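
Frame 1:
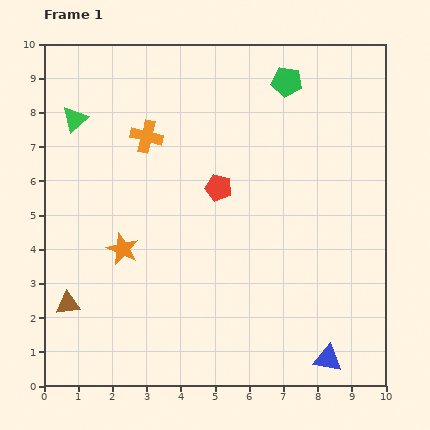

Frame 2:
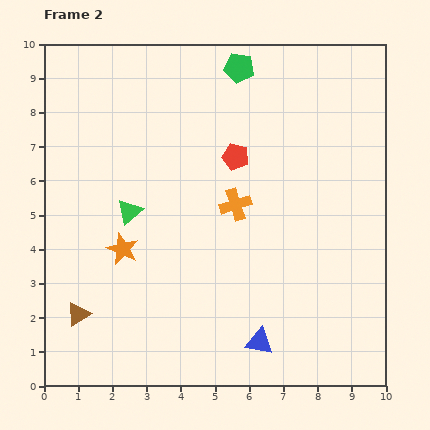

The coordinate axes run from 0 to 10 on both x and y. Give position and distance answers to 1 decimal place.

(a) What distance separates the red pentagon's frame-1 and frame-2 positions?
1.0

The red pentagon moved from (5.1, 5.8) to (5.6, 6.7), a distance of √(0.5² + 0.9²) ≈ 1.0.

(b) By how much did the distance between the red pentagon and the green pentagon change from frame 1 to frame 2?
-1.1

Distance in frame 1: 3.7. Distance in frame 2: 2.6.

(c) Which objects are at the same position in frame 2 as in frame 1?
the orange star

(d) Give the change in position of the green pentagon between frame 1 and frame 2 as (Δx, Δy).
(-1.4, 0.4)

The green pentagon was at (7.1, 8.9) in frame 1 and (5.7, 9.3) in frame 2.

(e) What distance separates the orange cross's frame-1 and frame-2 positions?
3.3

The orange cross moved from (3.0, 7.3) to (5.6, 5.3), a distance of √(2.6² + 2.0²) ≈ 3.3.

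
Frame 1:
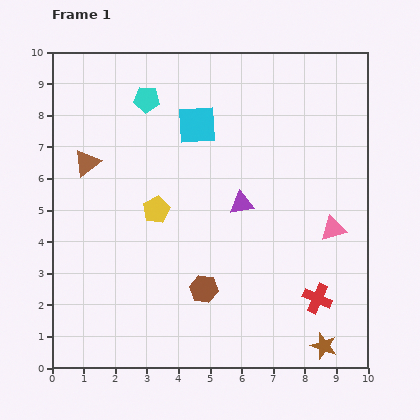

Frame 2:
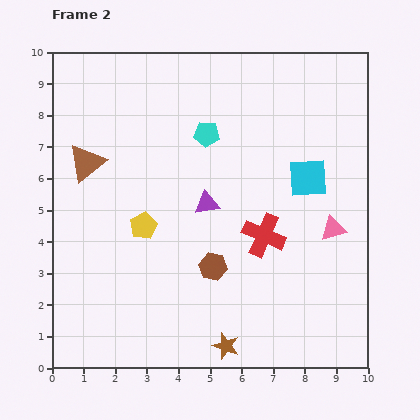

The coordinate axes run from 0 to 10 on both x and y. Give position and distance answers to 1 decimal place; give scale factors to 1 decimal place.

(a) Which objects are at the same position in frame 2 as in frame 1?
the brown triangle, the pink triangle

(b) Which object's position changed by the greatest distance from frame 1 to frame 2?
the cyan square

(moved 3.9; next 3.1)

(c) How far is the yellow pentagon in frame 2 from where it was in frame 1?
0.6

The yellow pentagon moved from (3.3, 5.0) to (2.9, 4.5), a distance of √(0.4² + 0.5²) ≈ 0.6.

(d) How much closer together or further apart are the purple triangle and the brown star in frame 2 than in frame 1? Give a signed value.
-0.7

Distance in frame 1: 5.2. Distance in frame 2: 4.5.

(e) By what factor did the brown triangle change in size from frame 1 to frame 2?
1.4×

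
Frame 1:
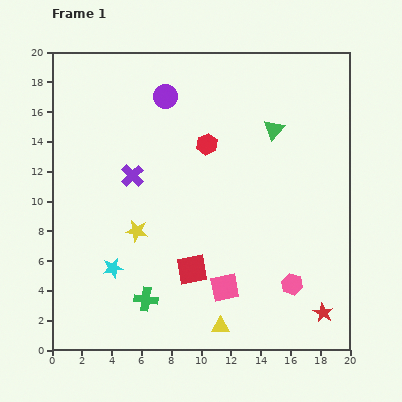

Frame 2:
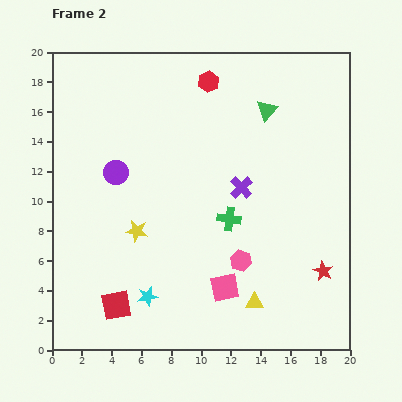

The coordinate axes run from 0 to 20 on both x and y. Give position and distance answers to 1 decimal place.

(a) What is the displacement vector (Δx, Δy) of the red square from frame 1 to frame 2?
(-5.1, -2.4)

The red square was at (9.4, 5.4) in frame 1 and (4.3, 3.0) in frame 2.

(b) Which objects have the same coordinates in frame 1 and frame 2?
the yellow star, the pink square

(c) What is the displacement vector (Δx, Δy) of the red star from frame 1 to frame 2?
(0.0, 2.8)

The red star was at (18.2, 2.5) in frame 1 and (18.2, 5.3) in frame 2.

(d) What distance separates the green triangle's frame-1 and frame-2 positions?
1.4

The green triangle moved from (14.9, 14.8) to (14.4, 16.1), a distance of √(0.5² + 1.3²) ≈ 1.4.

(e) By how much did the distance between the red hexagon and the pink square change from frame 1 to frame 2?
+4.1

Distance in frame 1: 9.7. Distance in frame 2: 13.8.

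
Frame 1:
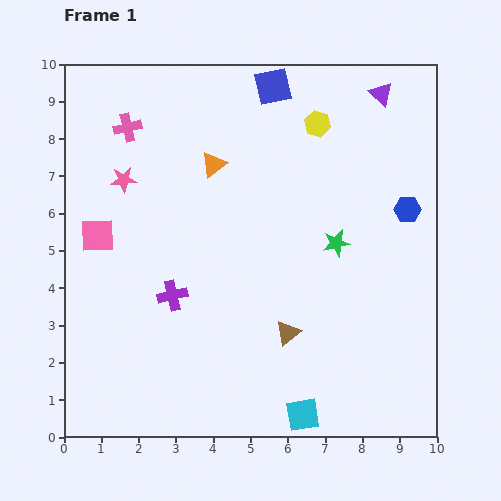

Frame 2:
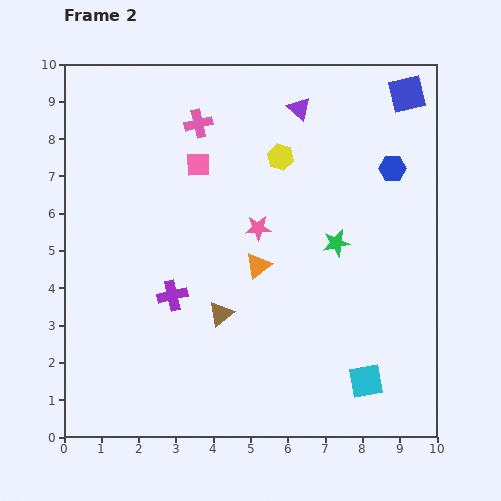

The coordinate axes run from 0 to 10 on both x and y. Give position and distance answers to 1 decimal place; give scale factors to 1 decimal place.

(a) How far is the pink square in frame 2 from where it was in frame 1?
3.3

The pink square moved from (0.9, 5.4) to (3.6, 7.3), a distance of √(2.7² + 1.9²) ≈ 3.3.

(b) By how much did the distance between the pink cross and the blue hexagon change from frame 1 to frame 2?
-2.5

Distance in frame 1: 7.8. Distance in frame 2: 5.3.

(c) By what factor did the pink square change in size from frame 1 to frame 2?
0.7×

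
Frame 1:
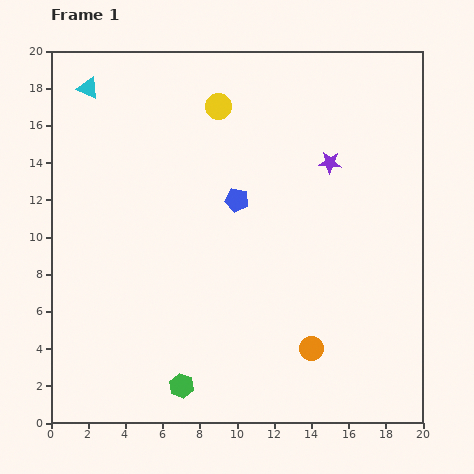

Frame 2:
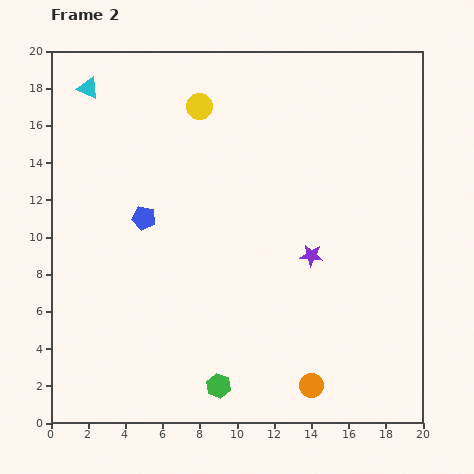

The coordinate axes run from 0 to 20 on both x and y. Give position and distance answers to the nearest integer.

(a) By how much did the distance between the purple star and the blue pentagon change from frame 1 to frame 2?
+4

Distance in frame 1: 5. Distance in frame 2: 9.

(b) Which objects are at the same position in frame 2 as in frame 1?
the cyan triangle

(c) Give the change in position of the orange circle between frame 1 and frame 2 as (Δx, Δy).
(0, -2)

The orange circle was at (14, 4) in frame 1 and (14, 2) in frame 2.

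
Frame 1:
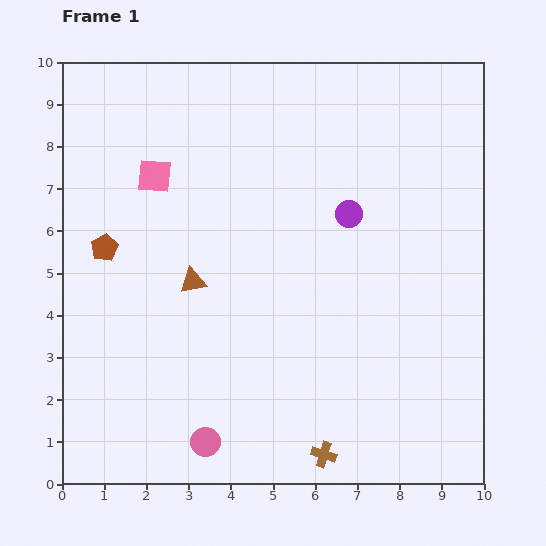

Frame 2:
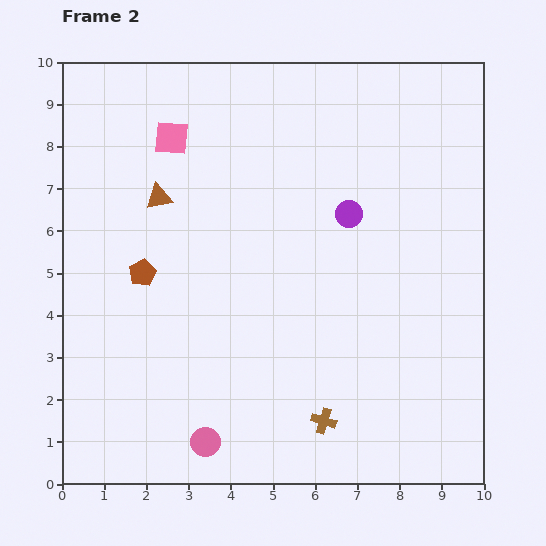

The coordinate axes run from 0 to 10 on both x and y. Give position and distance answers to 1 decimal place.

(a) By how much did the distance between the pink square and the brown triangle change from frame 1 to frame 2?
-1.3

Distance in frame 1: 2.7. Distance in frame 2: 1.4.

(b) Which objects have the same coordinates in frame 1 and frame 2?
the pink circle, the purple circle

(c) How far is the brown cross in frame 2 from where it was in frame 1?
0.8

The brown cross moved from (6.2, 0.7) to (6.2, 1.5), a distance of √(0.0² + 0.8²) ≈ 0.8.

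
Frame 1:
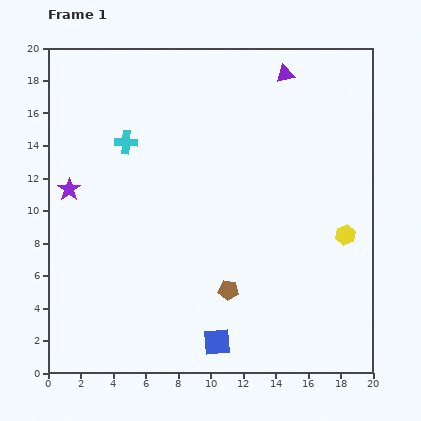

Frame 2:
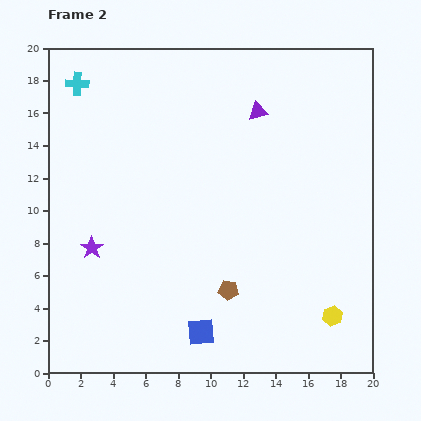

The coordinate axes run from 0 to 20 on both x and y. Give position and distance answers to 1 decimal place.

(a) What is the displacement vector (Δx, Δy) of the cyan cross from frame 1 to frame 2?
(-3.0, 3.6)

The cyan cross was at (4.8, 14.2) in frame 1 and (1.8, 17.8) in frame 2.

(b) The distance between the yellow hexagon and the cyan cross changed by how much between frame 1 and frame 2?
+6.5

Distance in frame 1: 14.7. Distance in frame 2: 21.2.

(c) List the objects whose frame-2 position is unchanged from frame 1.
the brown pentagon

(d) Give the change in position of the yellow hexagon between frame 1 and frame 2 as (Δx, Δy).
(-0.8, -5.0)

The yellow hexagon was at (18.3, 8.5) in frame 1 and (17.5, 3.5) in frame 2.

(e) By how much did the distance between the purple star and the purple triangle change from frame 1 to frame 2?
-1.9

Distance in frame 1: 15.1. Distance in frame 2: 13.2.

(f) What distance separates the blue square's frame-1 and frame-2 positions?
1.2

The blue square moved from (10.4, 1.9) to (9.4, 2.5), a distance of √(1.0² + 0.6²) ≈ 1.2.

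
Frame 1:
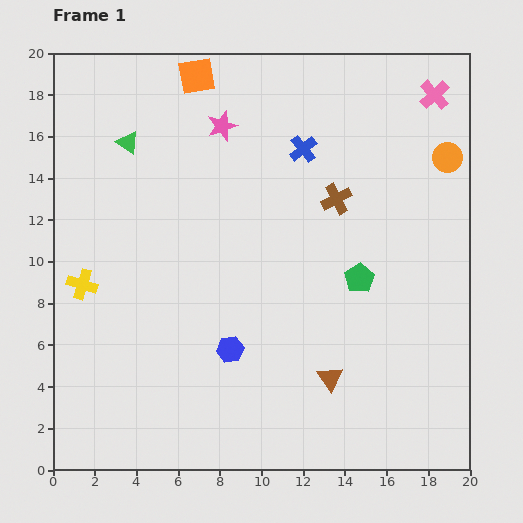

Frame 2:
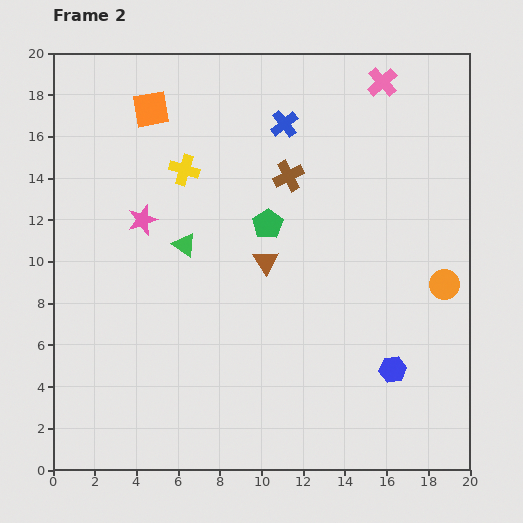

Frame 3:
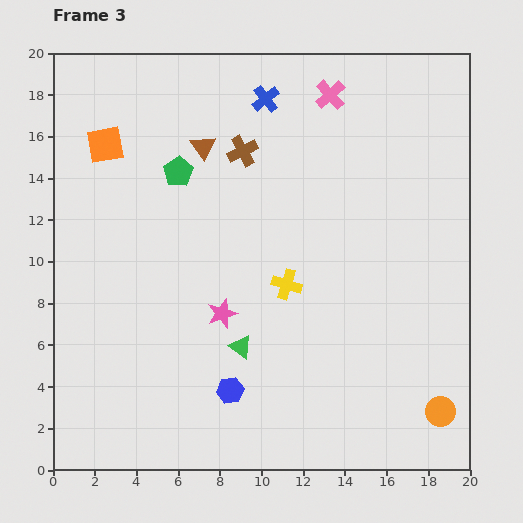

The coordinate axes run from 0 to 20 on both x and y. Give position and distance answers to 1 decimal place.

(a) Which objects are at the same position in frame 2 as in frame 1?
none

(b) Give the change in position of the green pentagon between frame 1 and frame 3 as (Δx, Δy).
(-8.7, 5.1)

The green pentagon was at (14.7, 9.2) in frame 1 and (6.0, 14.3) in frame 3.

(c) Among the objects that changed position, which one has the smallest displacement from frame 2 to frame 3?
the blue cross

(moved 1.5)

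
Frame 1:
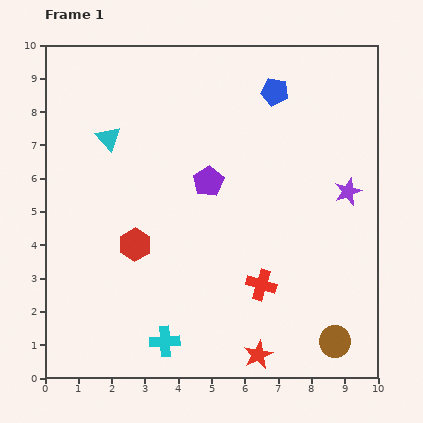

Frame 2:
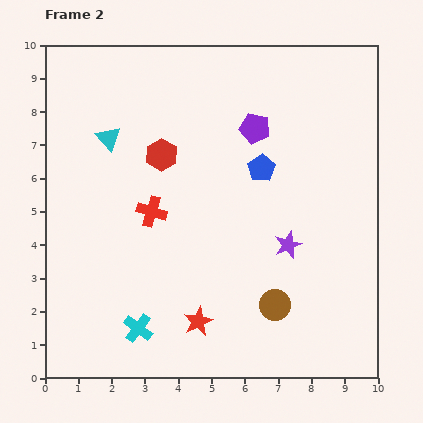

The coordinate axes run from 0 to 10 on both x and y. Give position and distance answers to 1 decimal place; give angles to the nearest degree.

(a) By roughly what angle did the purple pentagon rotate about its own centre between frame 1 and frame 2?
29° counter-clockwise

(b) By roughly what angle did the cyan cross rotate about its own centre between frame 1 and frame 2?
40° clockwise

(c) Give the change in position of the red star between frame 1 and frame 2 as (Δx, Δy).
(-1.8, 1.0)

The red star was at (6.4, 0.7) in frame 1 and (4.6, 1.7) in frame 2.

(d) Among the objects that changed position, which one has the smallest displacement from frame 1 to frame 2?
the cyan cross

(moved 0.9)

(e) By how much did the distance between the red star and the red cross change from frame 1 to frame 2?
+1.5

Distance in frame 1: 2.1. Distance in frame 2: 3.6.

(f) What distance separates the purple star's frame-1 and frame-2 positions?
2.4

The purple star moved from (9.1, 5.6) to (7.3, 4.0), a distance of √(1.8² + 1.6²) ≈ 2.4.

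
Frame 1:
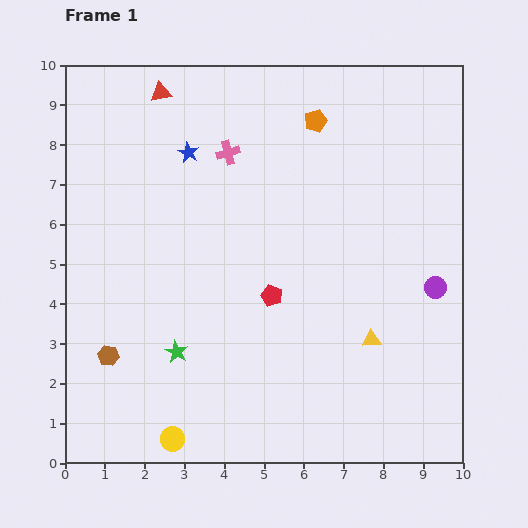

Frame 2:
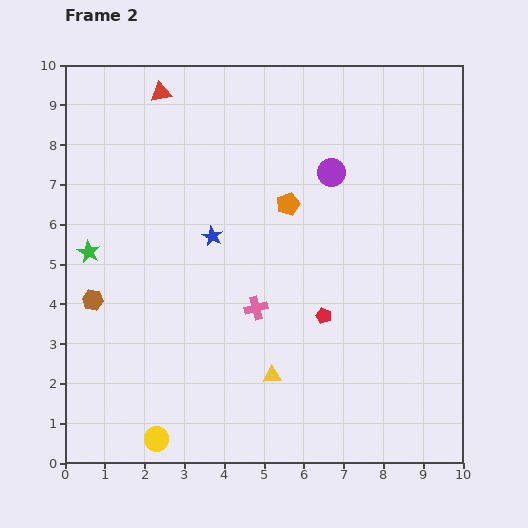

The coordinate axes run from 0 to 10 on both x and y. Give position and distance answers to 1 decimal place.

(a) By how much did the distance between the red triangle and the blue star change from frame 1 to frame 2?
+2.1

Distance in frame 1: 1.7. Distance in frame 2: 3.8.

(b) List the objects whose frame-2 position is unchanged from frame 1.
the red triangle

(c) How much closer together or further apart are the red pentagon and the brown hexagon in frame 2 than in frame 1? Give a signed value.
+1.4

Distance in frame 1: 4.4. Distance in frame 2: 5.8.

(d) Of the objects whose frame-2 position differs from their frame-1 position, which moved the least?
the yellow circle

(moved 0.4)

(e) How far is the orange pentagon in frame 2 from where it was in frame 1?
2.2

The orange pentagon moved from (6.3, 8.6) to (5.6, 6.5), a distance of √(0.7² + 2.1²) ≈ 2.2.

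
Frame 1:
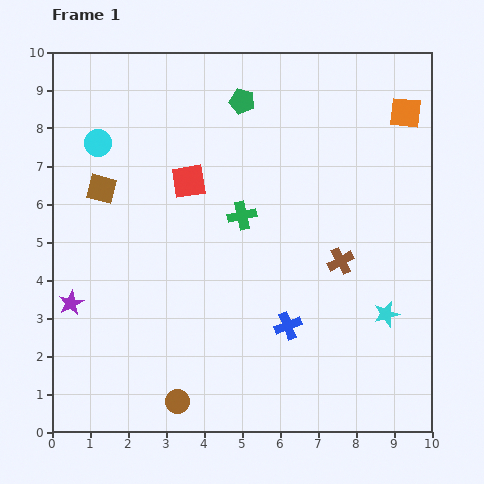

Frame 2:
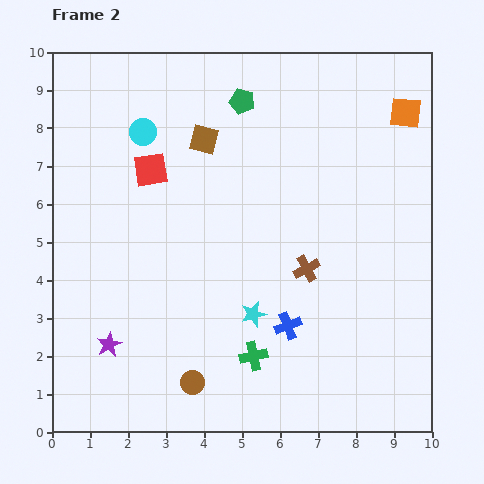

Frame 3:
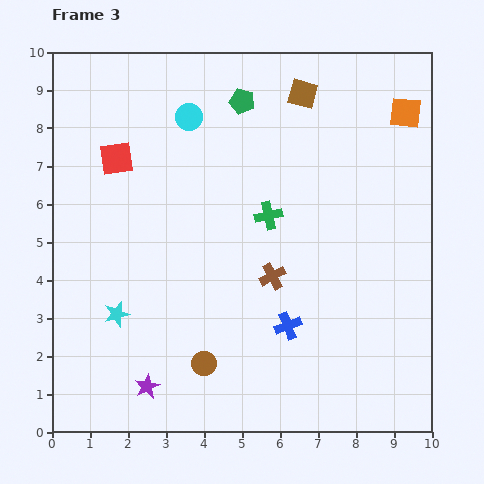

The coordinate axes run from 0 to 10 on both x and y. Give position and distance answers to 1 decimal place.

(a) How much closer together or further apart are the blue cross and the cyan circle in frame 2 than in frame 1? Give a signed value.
-0.5

Distance in frame 1: 6.9. Distance in frame 2: 6.4.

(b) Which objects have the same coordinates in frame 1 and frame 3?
the green pentagon, the blue cross, the orange square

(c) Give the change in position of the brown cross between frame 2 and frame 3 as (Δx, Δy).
(-0.9, -0.2)

The brown cross was at (6.7, 4.3) in frame 2 and (5.8, 4.1) in frame 3.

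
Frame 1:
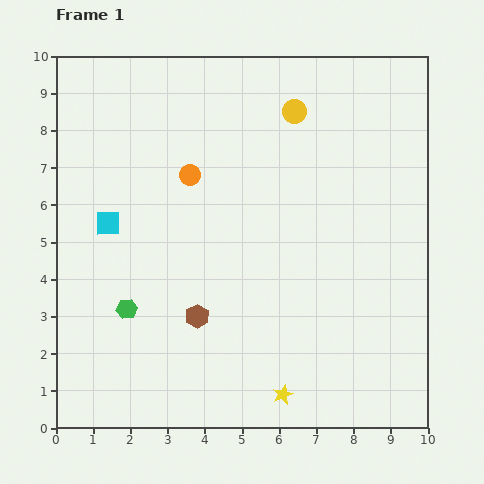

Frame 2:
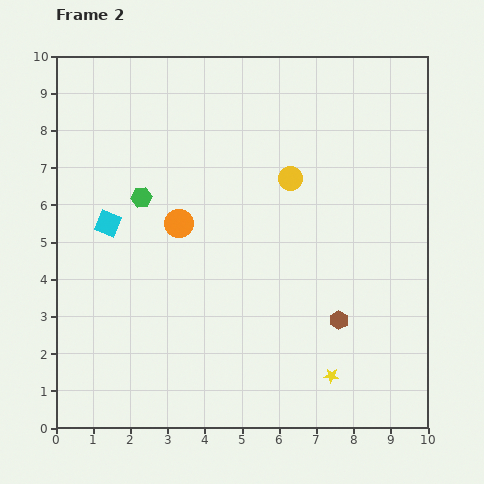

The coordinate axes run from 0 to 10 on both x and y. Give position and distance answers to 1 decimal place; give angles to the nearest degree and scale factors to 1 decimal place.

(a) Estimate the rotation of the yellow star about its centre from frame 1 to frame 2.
27° clockwise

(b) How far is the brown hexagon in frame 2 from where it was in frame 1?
3.8

The brown hexagon moved from (3.8, 3.0) to (7.6, 2.9), a distance of √(3.8² + 0.1²) ≈ 3.8.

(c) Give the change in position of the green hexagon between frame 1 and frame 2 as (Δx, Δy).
(0.4, 3.0)

The green hexagon was at (1.9, 3.2) in frame 1 and (2.3, 6.2) in frame 2.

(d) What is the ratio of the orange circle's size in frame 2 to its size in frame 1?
1.4×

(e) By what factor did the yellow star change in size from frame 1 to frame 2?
0.7×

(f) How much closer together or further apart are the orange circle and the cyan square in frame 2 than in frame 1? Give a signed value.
-0.7

Distance in frame 1: 2.6. Distance in frame 2: 1.9.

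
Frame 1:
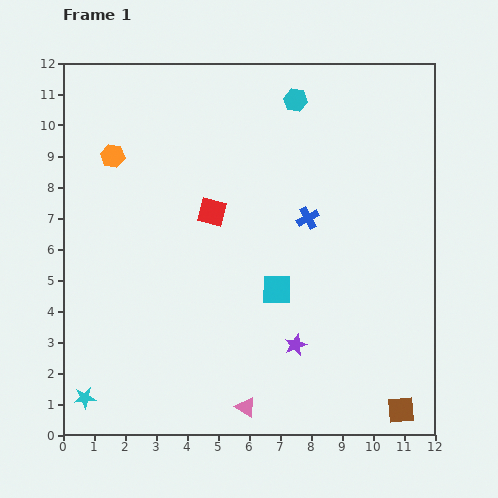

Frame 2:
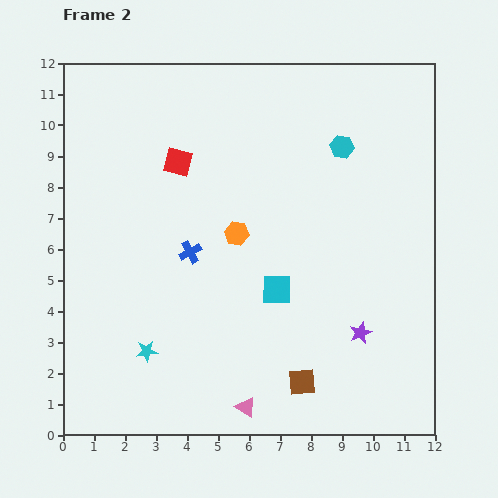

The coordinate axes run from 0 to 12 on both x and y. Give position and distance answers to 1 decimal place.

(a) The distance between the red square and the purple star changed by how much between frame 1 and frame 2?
+3.0

Distance in frame 1: 5.1. Distance in frame 2: 8.1.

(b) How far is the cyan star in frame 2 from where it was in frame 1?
2.5

The cyan star moved from (0.7, 1.2) to (2.7, 2.7), a distance of √(2.0² + 1.5²) ≈ 2.5.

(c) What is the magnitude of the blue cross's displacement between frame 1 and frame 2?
4.0

The blue cross moved from (7.9, 7.0) to (4.1, 5.9), a distance of √(3.8² + 1.1²) ≈ 4.0.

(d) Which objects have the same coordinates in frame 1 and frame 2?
the cyan square, the pink triangle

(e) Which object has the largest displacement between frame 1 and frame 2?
the orange hexagon

(moved 4.7; next 4.0)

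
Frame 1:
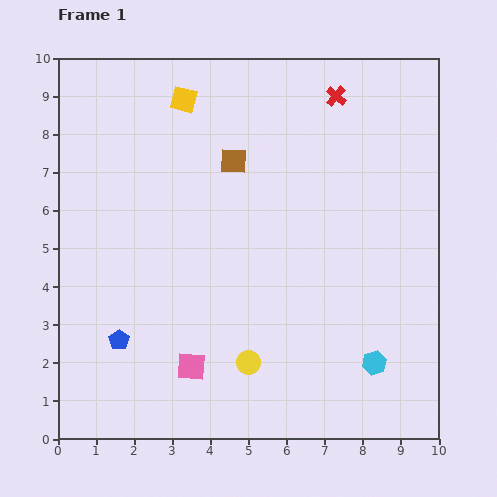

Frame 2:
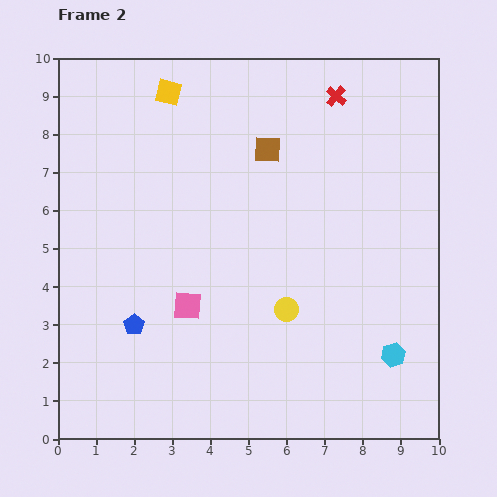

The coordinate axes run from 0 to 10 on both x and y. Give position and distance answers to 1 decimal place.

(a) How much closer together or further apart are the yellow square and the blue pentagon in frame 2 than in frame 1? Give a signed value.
-0.3

Distance in frame 1: 6.5. Distance in frame 2: 6.2.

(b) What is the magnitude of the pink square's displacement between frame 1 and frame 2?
1.6

The pink square moved from (3.5, 1.9) to (3.4, 3.5), a distance of √(0.1² + 1.6²) ≈ 1.6.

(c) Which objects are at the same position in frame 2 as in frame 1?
the red cross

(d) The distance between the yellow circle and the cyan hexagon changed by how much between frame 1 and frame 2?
-0.3

Distance in frame 1: 3.3. Distance in frame 2: 3.0.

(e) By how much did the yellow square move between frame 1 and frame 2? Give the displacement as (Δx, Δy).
(-0.4, 0.2)

The yellow square was at (3.3, 8.9) in frame 1 and (2.9, 9.1) in frame 2.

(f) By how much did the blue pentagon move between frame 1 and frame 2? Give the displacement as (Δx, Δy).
(0.4, 0.4)

The blue pentagon was at (1.6, 2.6) in frame 1 and (2.0, 3.0) in frame 2.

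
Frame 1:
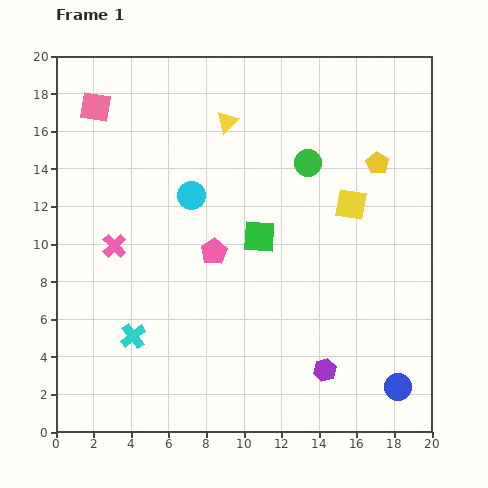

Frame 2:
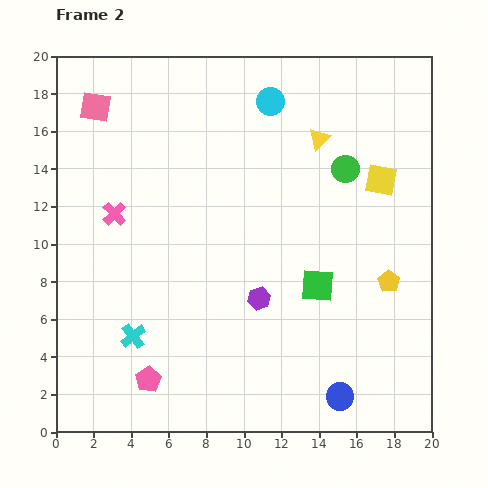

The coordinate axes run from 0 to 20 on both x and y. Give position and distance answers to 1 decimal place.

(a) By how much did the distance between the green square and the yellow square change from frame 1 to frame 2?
+1.4

Distance in frame 1: 5.2. Distance in frame 2: 6.6.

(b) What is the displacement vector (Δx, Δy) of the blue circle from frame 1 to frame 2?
(-3.1, -0.5)

The blue circle was at (18.2, 2.4) in frame 1 and (15.1, 1.9) in frame 2.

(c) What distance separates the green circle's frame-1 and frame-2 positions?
2.0

The green circle moved from (13.4, 14.3) to (15.4, 14.0), a distance of √(2.0² + 0.3²) ≈ 2.0.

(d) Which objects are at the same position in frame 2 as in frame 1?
the cyan cross, the pink square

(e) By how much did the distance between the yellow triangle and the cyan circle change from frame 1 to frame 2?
-1.0

Distance in frame 1: 4.3. Distance in frame 2: 3.3.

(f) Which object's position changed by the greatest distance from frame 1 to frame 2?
the pink pentagon

(moved 7.6; next 6.5)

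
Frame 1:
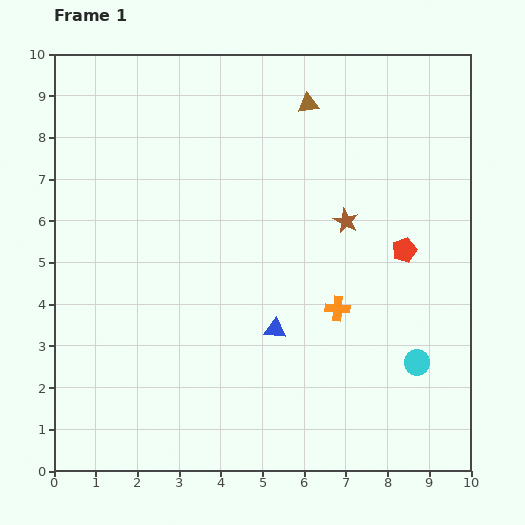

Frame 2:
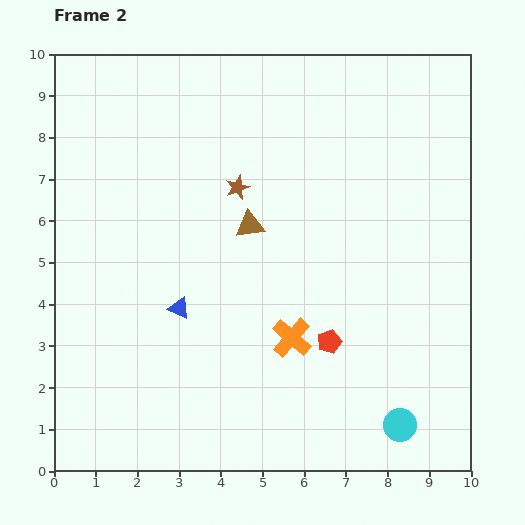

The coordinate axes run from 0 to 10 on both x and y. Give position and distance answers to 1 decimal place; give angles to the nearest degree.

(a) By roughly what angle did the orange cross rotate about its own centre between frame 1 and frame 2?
37° clockwise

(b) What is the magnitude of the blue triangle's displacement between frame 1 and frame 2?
2.4

The blue triangle moved from (5.3, 3.4) to (3.0, 3.9), a distance of √(2.3² + 0.5²) ≈ 2.4.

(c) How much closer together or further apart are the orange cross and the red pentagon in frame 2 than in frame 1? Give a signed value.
-1.2

Distance in frame 1: 2.1. Distance in frame 2: 0.9.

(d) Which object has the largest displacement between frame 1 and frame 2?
the brown triangle

(moved 3.2; next 2.8)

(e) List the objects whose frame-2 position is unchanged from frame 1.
none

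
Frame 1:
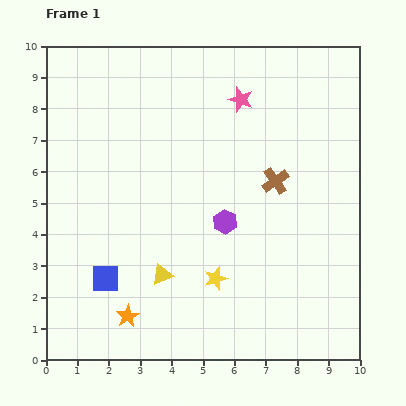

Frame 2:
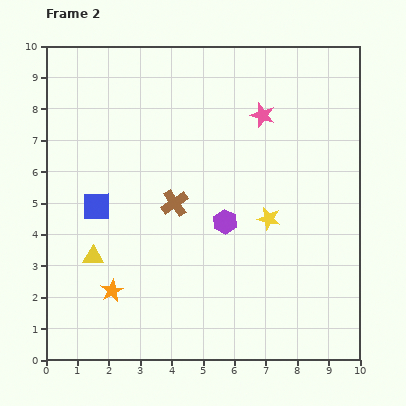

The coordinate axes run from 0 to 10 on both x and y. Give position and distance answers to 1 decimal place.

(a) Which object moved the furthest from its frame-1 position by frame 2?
the brown cross

(moved 3.3; next 2.5)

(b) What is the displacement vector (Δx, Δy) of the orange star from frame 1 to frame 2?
(-0.5, 0.8)

The orange star was at (2.6, 1.4) in frame 1 and (2.1, 2.2) in frame 2.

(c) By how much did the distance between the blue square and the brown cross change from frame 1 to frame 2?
-3.7

Distance in frame 1: 6.2. Distance in frame 2: 2.5.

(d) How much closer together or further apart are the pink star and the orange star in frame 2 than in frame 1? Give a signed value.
-0.4

Distance in frame 1: 7.8. Distance in frame 2: 7.4.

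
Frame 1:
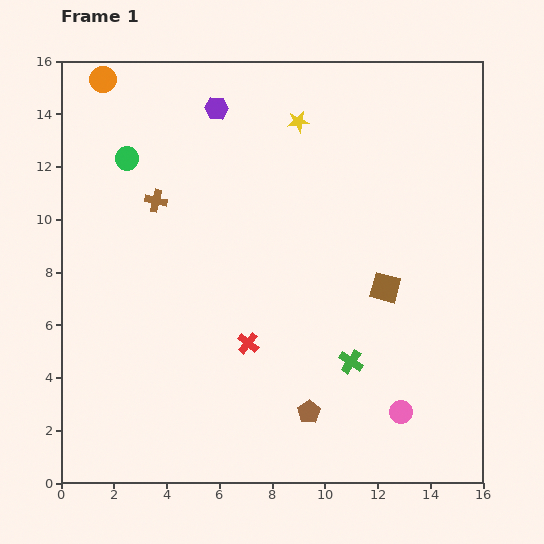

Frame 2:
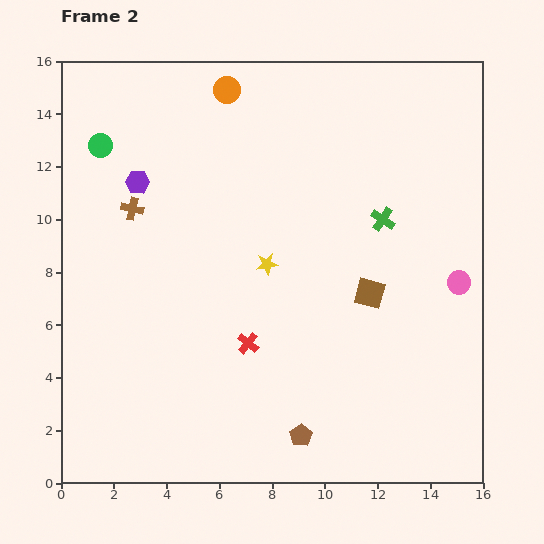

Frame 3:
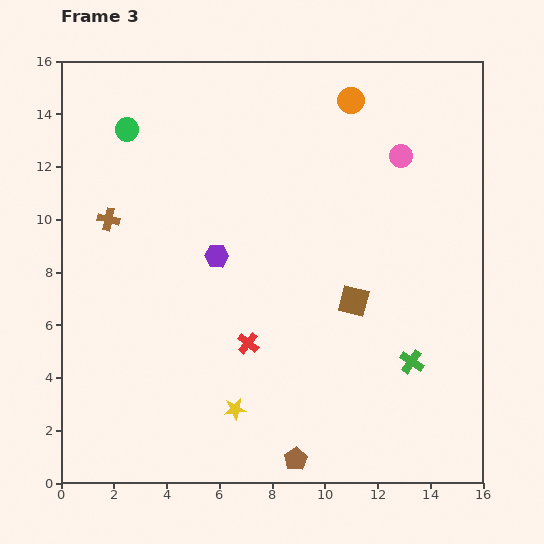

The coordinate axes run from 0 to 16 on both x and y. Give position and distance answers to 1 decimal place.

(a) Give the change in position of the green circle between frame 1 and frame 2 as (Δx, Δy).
(-1.0, 0.5)

The green circle was at (2.5, 12.3) in frame 1 and (1.5, 12.8) in frame 2.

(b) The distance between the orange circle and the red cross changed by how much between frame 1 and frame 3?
-1.4

Distance in frame 1: 11.4. Distance in frame 3: 10.0.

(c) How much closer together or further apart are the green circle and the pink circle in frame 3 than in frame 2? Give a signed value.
-4.2

Distance in frame 2: 14.6. Distance in frame 3: 10.4.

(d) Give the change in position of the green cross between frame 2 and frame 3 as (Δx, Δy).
(1.1, -5.4)

The green cross was at (12.2, 10.0) in frame 2 and (13.3, 4.6) in frame 3.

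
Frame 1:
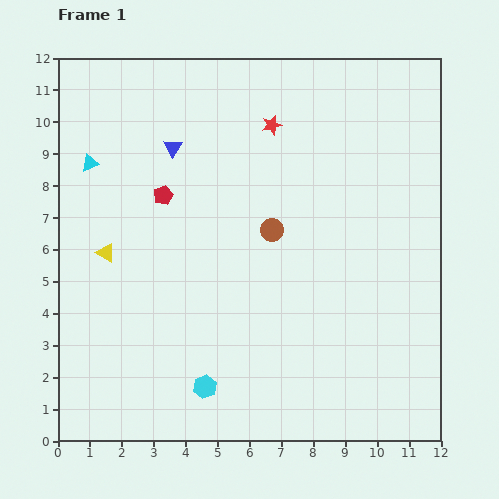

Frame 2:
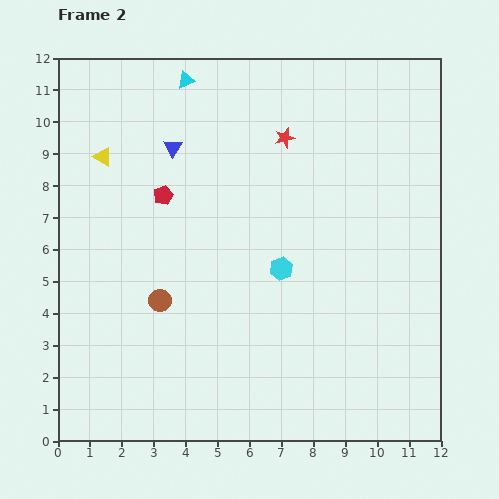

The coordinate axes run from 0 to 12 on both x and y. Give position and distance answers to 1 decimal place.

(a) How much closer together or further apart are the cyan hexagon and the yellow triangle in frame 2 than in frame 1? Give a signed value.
+1.4

Distance in frame 1: 5.2. Distance in frame 2: 6.6.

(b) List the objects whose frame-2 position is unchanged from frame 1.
the red pentagon, the blue triangle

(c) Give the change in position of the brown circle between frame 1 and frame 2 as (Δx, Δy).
(-3.5, -2.2)

The brown circle was at (6.7, 6.6) in frame 1 and (3.2, 4.4) in frame 2.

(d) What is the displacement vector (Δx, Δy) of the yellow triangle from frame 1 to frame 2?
(-0.1, 3.0)

The yellow triangle was at (1.5, 5.9) in frame 1 and (1.4, 8.9) in frame 2.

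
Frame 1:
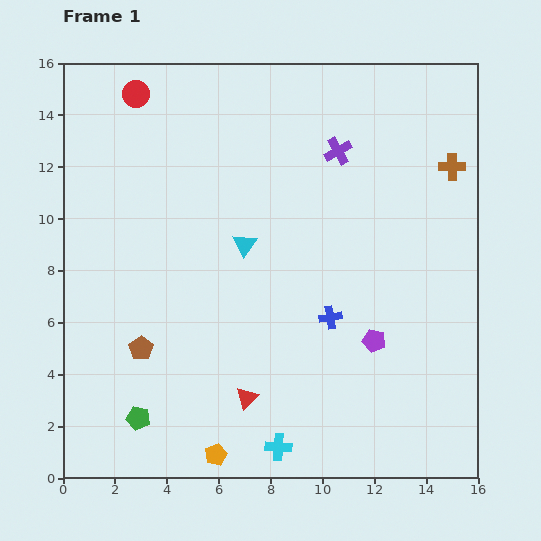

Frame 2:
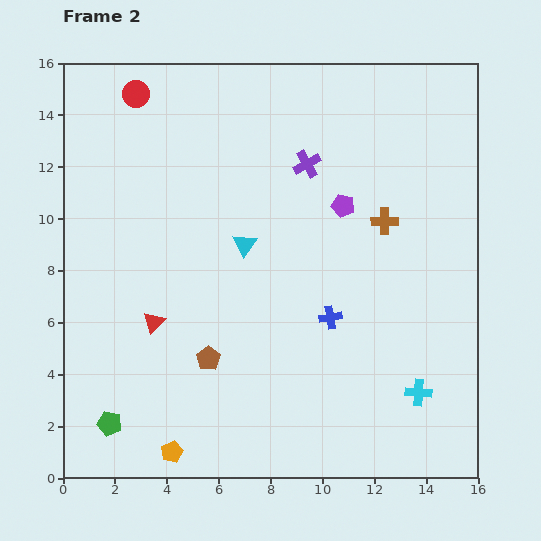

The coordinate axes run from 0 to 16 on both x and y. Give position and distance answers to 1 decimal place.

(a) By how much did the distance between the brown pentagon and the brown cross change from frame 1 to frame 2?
-5.3

Distance in frame 1: 13.9. Distance in frame 2: 8.6.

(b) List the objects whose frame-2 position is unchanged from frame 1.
the red circle, the cyan triangle, the blue cross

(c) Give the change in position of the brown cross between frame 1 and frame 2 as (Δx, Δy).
(-2.6, -2.1)

The brown cross was at (15.0, 12.0) in frame 1 and (12.4, 9.9) in frame 2.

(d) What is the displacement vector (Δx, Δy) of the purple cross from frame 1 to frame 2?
(-1.2, -0.5)

The purple cross was at (10.6, 12.6) in frame 1 and (9.4, 12.1) in frame 2.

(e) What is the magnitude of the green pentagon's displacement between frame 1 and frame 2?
1.1

The green pentagon moved from (2.9, 2.3) to (1.8, 2.1), a distance of √(1.1² + 0.2²) ≈ 1.1.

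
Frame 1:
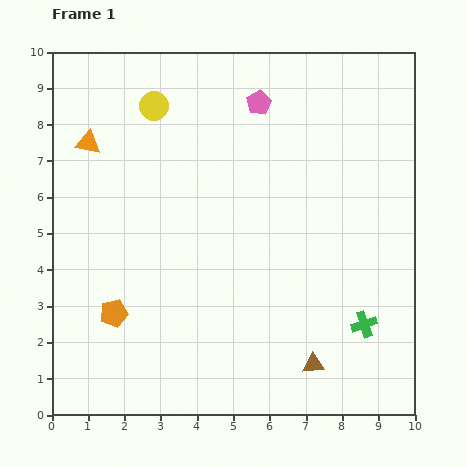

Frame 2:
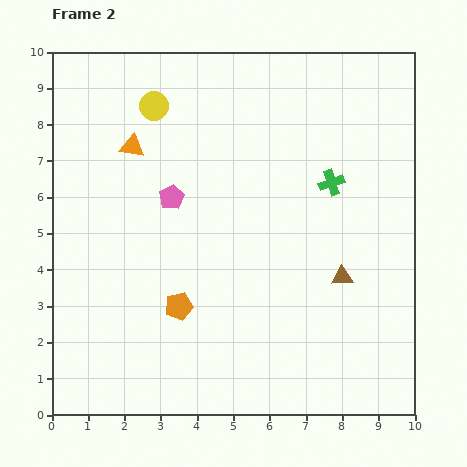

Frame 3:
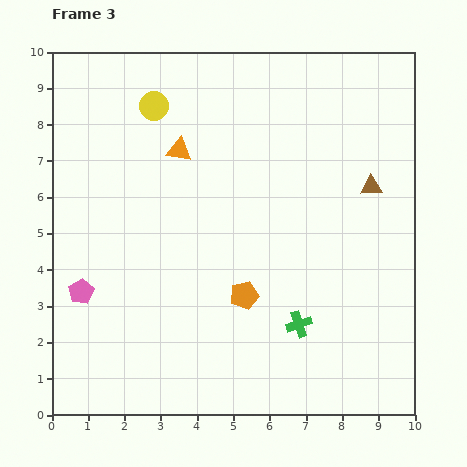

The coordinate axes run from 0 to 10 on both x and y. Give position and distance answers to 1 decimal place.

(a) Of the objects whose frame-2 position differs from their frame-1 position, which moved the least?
the orange triangle

(moved 1.2)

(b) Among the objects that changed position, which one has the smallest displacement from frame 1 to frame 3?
the green cross

(moved 1.8)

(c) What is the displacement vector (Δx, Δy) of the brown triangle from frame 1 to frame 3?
(1.6, 4.9)

The brown triangle was at (7.2, 1.4) in frame 1 and (8.8, 6.3) in frame 3.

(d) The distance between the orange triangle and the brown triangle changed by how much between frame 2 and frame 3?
-1.4

Distance in frame 2: 6.8. Distance in frame 3: 5.4.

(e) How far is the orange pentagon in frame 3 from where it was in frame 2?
1.8

The orange pentagon moved from (3.5, 3.0) to (5.3, 3.3), a distance of √(1.8² + 0.3²) ≈ 1.8.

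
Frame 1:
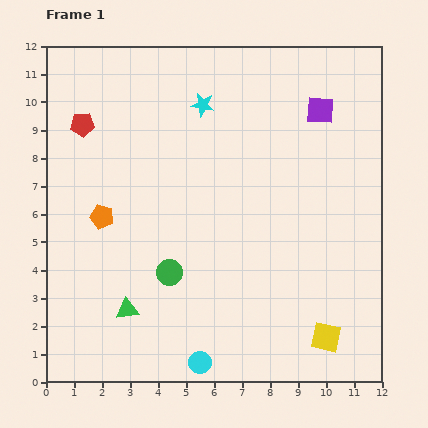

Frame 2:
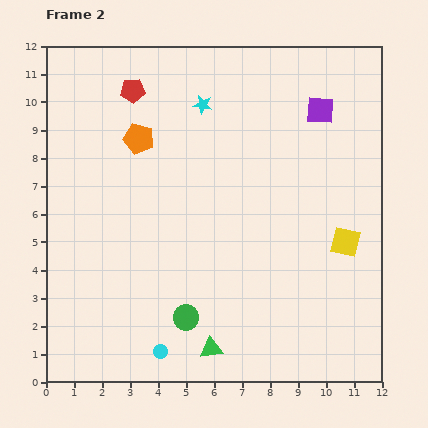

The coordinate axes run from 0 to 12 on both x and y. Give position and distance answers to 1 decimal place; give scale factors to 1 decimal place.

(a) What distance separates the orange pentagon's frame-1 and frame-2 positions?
3.1

The orange pentagon moved from (2.0, 5.9) to (3.3, 8.7), a distance of √(1.3² + 2.8²) ≈ 3.1.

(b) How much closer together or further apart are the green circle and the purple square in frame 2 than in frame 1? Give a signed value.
+0.9

Distance in frame 1: 7.9. Distance in frame 2: 8.8.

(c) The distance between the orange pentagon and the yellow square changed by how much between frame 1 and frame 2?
-0.8

Distance in frame 1: 9.1. Distance in frame 2: 8.3.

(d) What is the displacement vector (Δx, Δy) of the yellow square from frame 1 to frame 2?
(0.7, 3.4)

The yellow square was at (10.0, 1.6) in frame 1 and (10.7, 5.0) in frame 2.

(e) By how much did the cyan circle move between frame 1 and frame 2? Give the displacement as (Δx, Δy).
(-1.4, 0.4)

The cyan circle was at (5.5, 0.7) in frame 1 and (4.1, 1.1) in frame 2.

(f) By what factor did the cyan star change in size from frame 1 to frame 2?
0.8×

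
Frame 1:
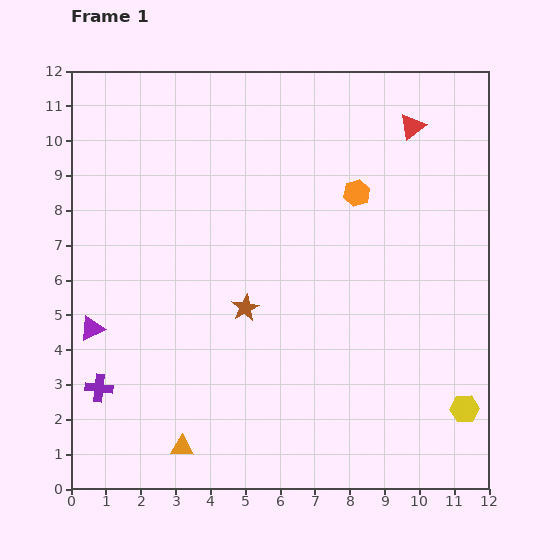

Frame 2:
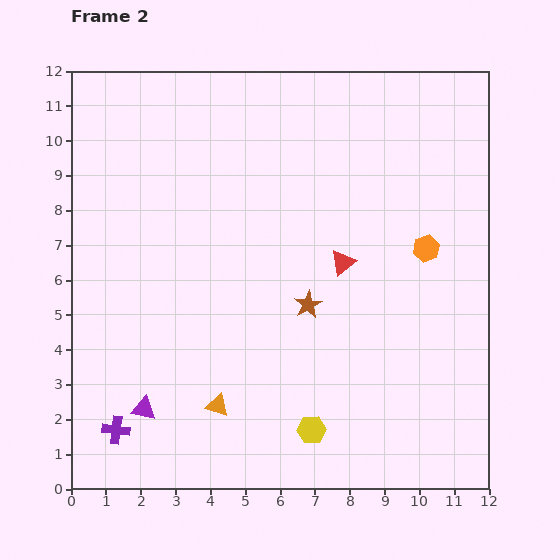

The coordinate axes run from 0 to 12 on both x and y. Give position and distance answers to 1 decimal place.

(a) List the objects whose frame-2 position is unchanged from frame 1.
none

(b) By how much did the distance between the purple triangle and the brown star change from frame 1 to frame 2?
+1.2

Distance in frame 1: 4.4. Distance in frame 2: 5.6.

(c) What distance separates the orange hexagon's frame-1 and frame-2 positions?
2.6

The orange hexagon moved from (8.2, 8.5) to (10.2, 6.9), a distance of √(2.0² + 1.6²) ≈ 2.6.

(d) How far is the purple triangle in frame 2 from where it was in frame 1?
2.7

The purple triangle moved from (0.6, 4.6) to (2.1, 2.3), a distance of √(1.5² + 2.3²) ≈ 2.7.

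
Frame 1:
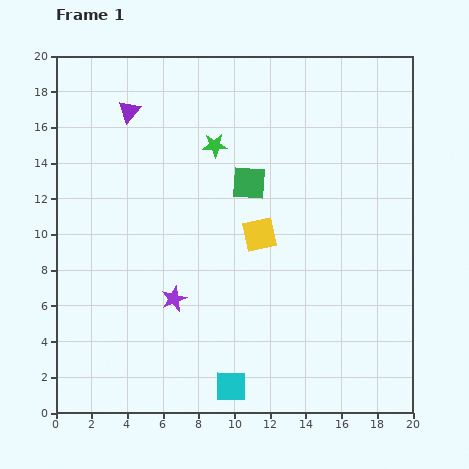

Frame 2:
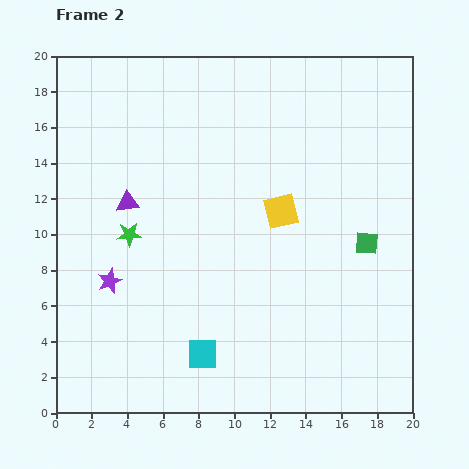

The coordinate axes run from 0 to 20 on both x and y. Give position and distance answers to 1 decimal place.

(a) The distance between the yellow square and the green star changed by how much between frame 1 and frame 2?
+3.0

Distance in frame 1: 5.6. Distance in frame 2: 8.6.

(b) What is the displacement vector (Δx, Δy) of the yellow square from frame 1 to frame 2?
(1.2, 1.3)

The yellow square was at (11.4, 10.0) in frame 1 and (12.6, 11.3) in frame 2.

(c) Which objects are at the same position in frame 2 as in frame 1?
none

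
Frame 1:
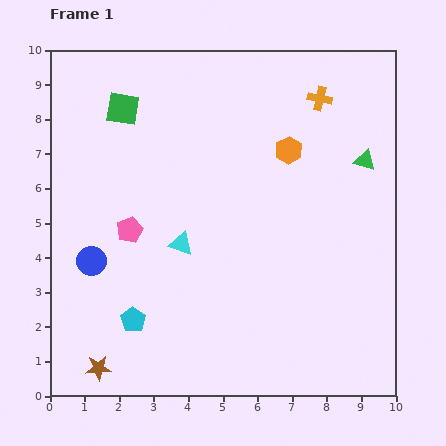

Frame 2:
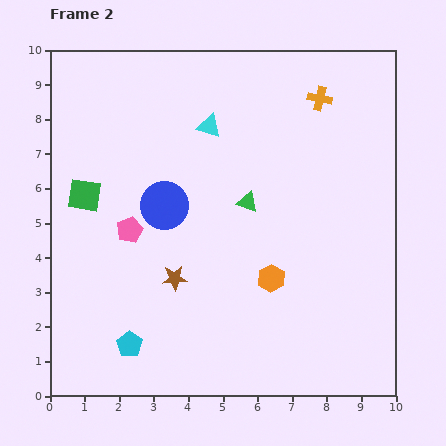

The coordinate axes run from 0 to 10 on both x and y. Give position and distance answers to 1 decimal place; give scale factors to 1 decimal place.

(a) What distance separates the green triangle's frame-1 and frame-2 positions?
3.6

The green triangle moved from (9.1, 6.8) to (5.7, 5.6), a distance of √(3.4² + 1.2²) ≈ 3.6.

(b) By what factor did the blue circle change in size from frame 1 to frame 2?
1.6×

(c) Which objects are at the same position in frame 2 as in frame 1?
the pink pentagon, the orange cross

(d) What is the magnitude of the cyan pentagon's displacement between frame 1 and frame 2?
0.7

The cyan pentagon moved from (2.4, 2.2) to (2.3, 1.5), a distance of √(0.1² + 0.7²) ≈ 0.7.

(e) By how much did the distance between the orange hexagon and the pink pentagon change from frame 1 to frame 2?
-0.8

Distance in frame 1: 5.1. Distance in frame 2: 4.3.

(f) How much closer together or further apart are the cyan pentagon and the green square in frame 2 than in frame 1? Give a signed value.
-1.6

Distance in frame 1: 6.1. Distance in frame 2: 4.5.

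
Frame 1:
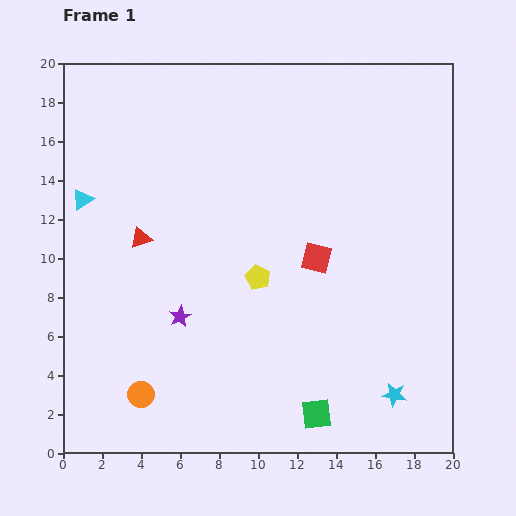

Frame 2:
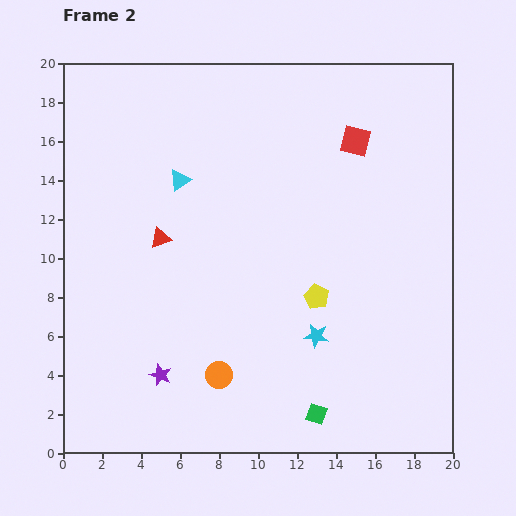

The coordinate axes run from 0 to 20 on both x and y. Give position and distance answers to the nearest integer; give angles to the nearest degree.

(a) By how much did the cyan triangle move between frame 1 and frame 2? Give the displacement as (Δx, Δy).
(5, 1)

The cyan triangle was at (1, 13) in frame 1 and (6, 14) in frame 2.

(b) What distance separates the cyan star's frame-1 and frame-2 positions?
5

The cyan star moved from (17, 3) to (13, 6), a distance of √(4² + 3²) ≈ 5.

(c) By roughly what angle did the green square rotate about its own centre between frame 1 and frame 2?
26° clockwise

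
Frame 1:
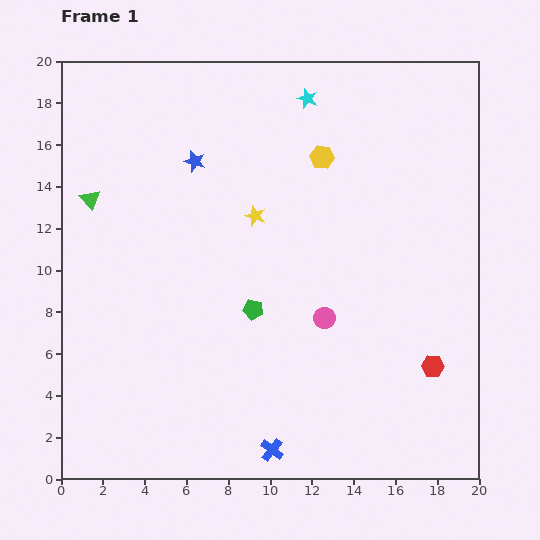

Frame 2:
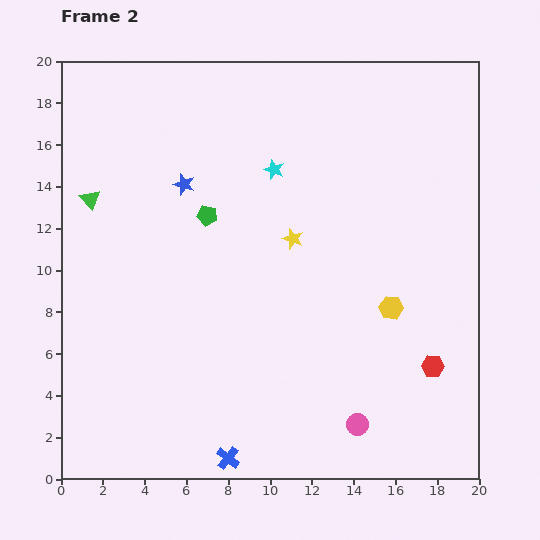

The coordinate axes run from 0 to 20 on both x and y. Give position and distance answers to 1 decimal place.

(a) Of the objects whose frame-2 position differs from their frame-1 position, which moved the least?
the blue star

(moved 1.2)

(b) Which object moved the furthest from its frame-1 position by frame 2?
the yellow hexagon

(moved 7.9; next 5.3)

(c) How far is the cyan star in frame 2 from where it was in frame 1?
3.8

The cyan star moved from (11.8, 18.2) to (10.2, 14.8), a distance of √(1.6² + 3.4²) ≈ 3.8.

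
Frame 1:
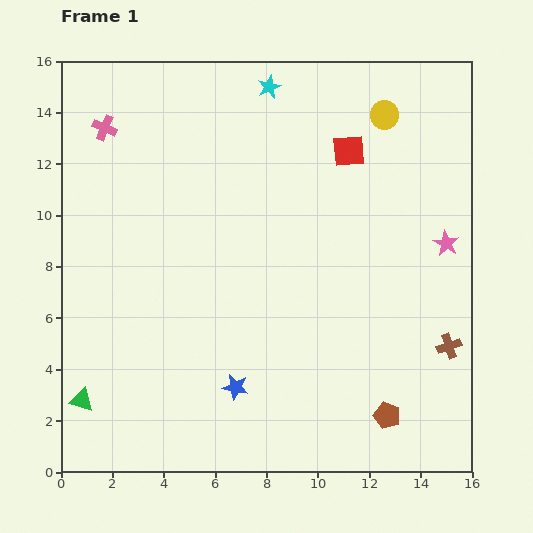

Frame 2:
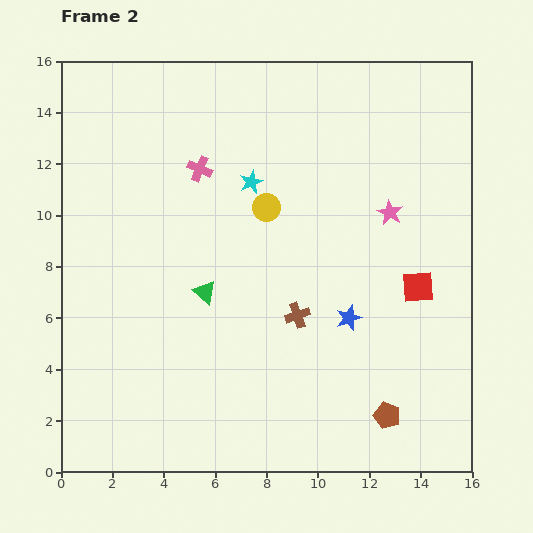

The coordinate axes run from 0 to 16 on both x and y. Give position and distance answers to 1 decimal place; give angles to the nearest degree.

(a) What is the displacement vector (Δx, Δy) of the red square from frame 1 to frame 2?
(2.7, -5.3)

The red square was at (11.2, 12.5) in frame 1 and (13.9, 7.2) in frame 2.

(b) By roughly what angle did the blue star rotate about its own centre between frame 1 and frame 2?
31° counter-clockwise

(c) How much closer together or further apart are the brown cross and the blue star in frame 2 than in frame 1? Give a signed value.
-6.5

Distance in frame 1: 8.5. Distance in frame 2: 2.0.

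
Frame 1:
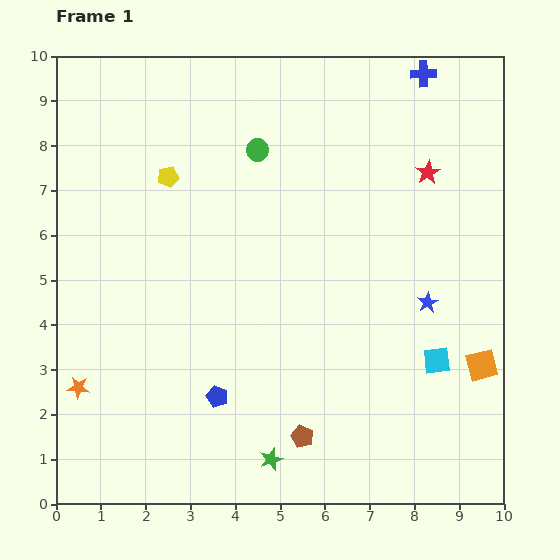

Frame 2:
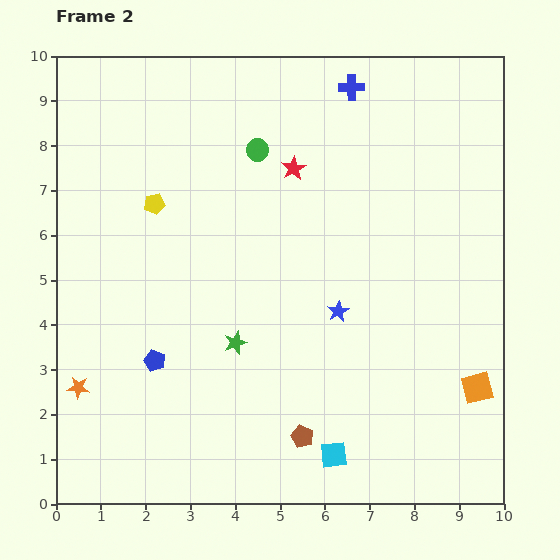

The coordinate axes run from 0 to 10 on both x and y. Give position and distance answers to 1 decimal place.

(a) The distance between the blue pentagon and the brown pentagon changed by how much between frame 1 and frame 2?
+1.6

Distance in frame 1: 2.1. Distance in frame 2: 3.7.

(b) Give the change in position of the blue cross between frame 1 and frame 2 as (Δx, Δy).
(-1.6, -0.3)

The blue cross was at (8.2, 9.6) in frame 1 and (6.6, 9.3) in frame 2.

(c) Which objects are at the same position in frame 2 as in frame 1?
the green circle, the brown pentagon, the orange star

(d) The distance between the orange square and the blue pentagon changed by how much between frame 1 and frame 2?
+1.3

Distance in frame 1: 5.9. Distance in frame 2: 7.2.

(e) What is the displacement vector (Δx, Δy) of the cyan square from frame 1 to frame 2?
(-2.3, -2.1)

The cyan square was at (8.5, 3.2) in frame 1 and (6.2, 1.1) in frame 2.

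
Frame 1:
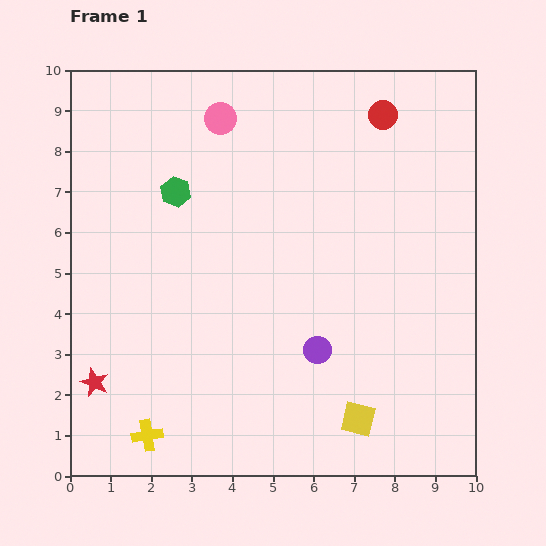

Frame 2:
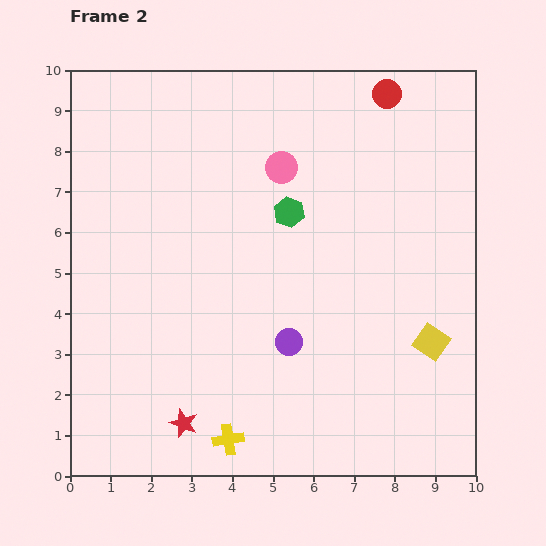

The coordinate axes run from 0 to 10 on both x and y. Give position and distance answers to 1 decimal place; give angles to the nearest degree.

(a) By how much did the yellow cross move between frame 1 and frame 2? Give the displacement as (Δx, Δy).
(2.0, -0.1)

The yellow cross was at (1.9, 1.0) in frame 1 and (3.9, 0.9) in frame 2.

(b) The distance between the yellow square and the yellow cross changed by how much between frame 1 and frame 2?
+0.3

Distance in frame 1: 5.2. Distance in frame 2: 5.5.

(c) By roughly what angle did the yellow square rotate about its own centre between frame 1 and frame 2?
20° clockwise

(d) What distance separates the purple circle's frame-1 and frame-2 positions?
0.7

The purple circle moved from (6.1, 3.1) to (5.4, 3.3), a distance of √(0.7² + 0.2²) ≈ 0.7.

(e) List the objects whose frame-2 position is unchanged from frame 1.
none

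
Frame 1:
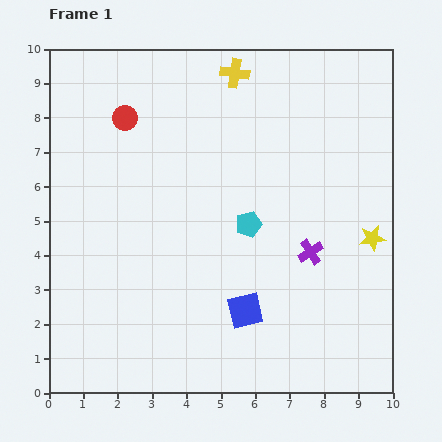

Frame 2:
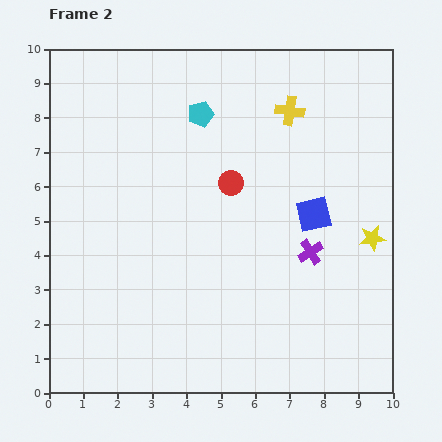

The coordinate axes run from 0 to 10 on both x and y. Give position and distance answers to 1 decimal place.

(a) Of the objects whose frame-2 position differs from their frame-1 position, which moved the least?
the yellow cross

(moved 1.9)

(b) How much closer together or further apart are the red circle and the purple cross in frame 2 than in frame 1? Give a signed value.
-3.7

Distance in frame 1: 6.7. Distance in frame 2: 3.0.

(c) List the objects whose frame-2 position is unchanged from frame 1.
the yellow star, the purple cross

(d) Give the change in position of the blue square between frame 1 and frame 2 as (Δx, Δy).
(2.0, 2.8)

The blue square was at (5.7, 2.4) in frame 1 and (7.7, 5.2) in frame 2.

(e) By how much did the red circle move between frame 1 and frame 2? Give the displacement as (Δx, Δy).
(3.1, -1.9)

The red circle was at (2.2, 8.0) in frame 1 and (5.3, 6.1) in frame 2.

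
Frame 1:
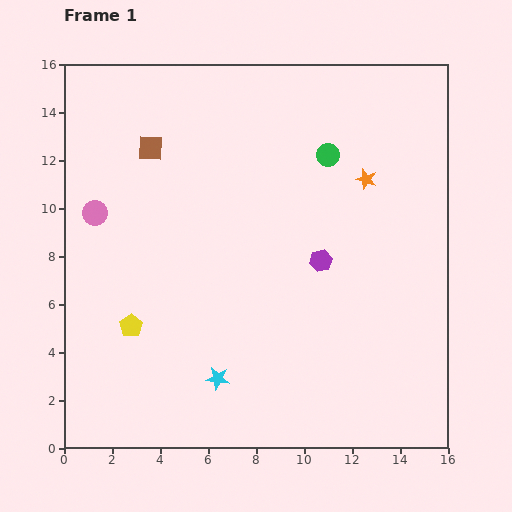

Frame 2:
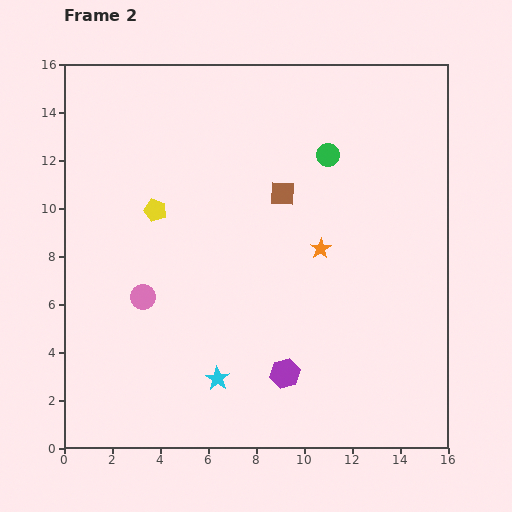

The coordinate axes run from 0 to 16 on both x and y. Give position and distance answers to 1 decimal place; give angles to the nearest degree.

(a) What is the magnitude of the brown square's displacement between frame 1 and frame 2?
5.8

The brown square moved from (3.6, 12.5) to (9.1, 10.6), a distance of √(5.5² + 1.9²) ≈ 5.8.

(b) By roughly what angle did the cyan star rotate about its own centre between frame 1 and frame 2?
25° clockwise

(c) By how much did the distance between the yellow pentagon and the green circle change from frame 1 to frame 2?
-3.2

Distance in frame 1: 10.8. Distance in frame 2: 7.6.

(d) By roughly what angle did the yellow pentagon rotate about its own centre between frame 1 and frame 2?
20° counter-clockwise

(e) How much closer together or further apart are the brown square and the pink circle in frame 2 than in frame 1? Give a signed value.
+3.7

Distance in frame 1: 3.5. Distance in frame 2: 7.2.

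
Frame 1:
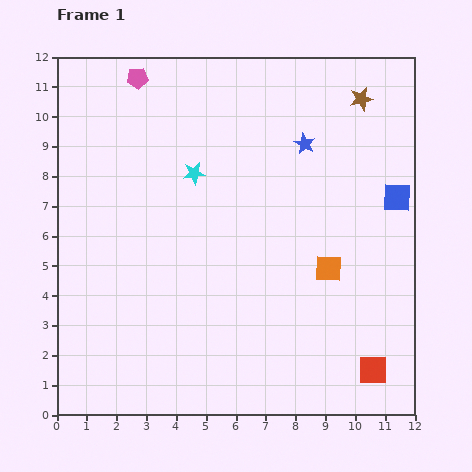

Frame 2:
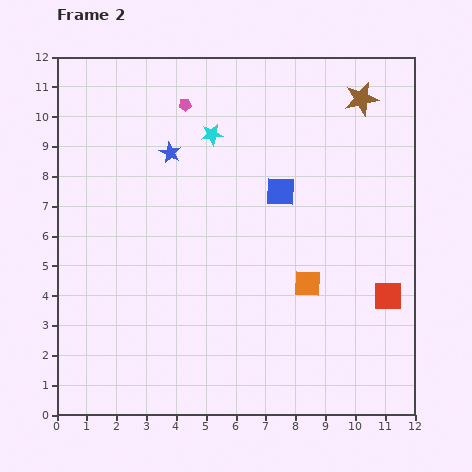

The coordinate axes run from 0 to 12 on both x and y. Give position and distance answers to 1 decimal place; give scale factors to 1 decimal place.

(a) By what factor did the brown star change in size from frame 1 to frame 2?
1.4×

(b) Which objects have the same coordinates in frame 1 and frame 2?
the brown star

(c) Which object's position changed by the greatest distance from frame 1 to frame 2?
the blue star

(moved 4.5; next 3.9)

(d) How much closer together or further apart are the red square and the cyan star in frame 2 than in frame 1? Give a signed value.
-0.9

Distance in frame 1: 8.9. Distance in frame 2: 8.0.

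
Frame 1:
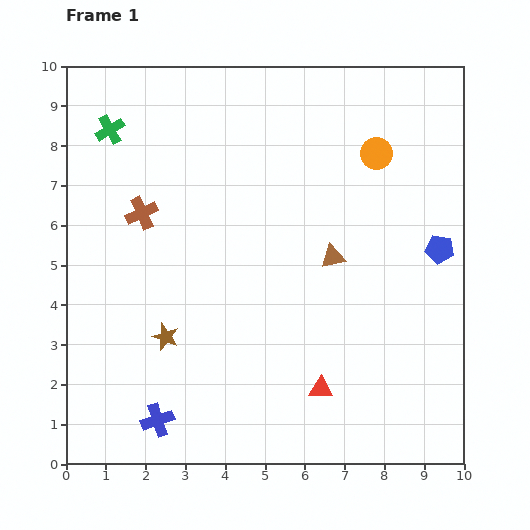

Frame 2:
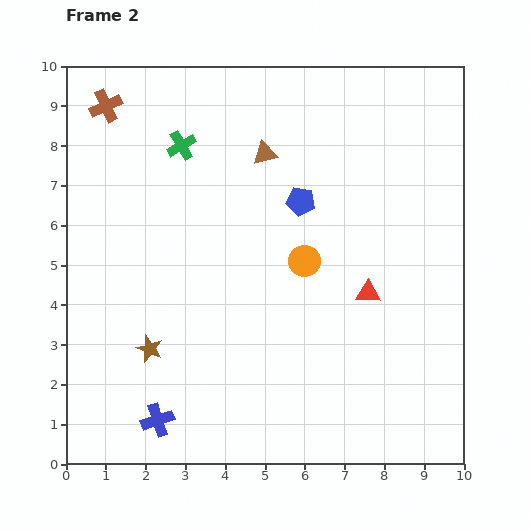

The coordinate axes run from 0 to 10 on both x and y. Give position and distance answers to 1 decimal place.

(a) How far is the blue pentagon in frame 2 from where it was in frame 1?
3.7

The blue pentagon moved from (9.4, 5.4) to (5.9, 6.6), a distance of √(3.5² + 1.2²) ≈ 3.7.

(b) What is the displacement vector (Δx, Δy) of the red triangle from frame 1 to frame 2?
(1.2, 2.4)

The red triangle was at (6.4, 1.9) in frame 1 and (7.6, 4.3) in frame 2.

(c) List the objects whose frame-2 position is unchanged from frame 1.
the blue cross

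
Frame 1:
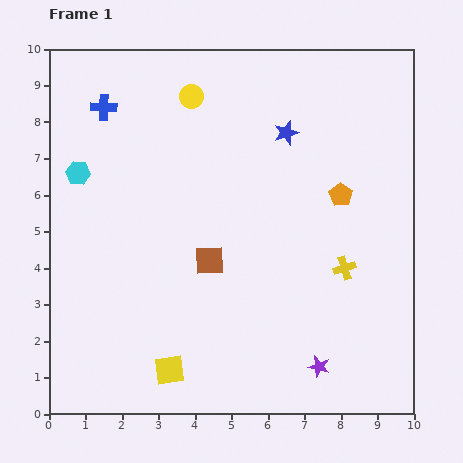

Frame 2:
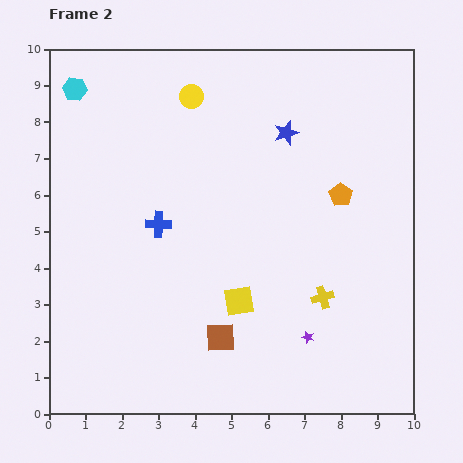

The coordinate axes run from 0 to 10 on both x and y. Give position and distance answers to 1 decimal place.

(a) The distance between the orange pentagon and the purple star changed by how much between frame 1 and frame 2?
-0.7

Distance in frame 1: 4.7. Distance in frame 2: 4.0.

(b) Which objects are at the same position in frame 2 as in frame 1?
the blue star, the orange pentagon, the yellow circle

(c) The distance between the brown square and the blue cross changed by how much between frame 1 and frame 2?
-1.6

Distance in frame 1: 5.1. Distance in frame 2: 3.5.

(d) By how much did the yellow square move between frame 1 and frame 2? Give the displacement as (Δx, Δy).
(1.9, 1.9)

The yellow square was at (3.3, 1.2) in frame 1 and (5.2, 3.1) in frame 2.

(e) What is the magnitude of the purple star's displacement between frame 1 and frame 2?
0.9

The purple star moved from (7.4, 1.3) to (7.1, 2.1), a distance of √(0.3² + 0.8²) ≈ 0.9.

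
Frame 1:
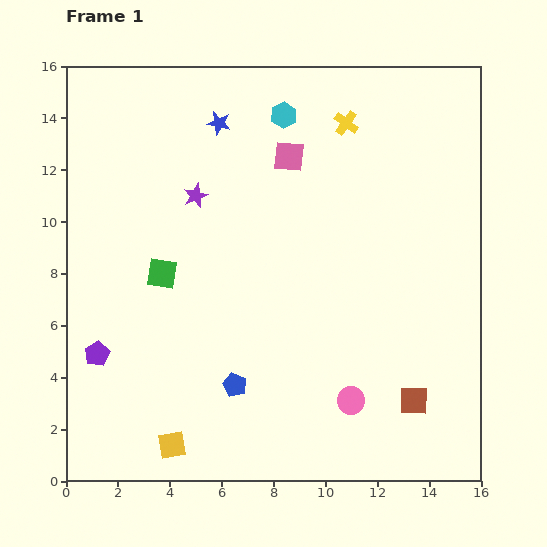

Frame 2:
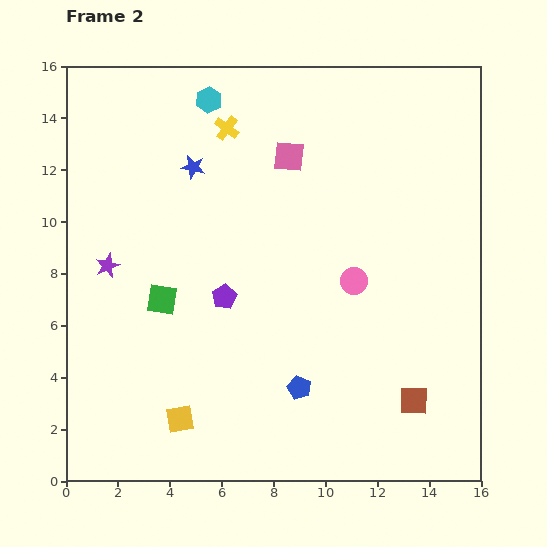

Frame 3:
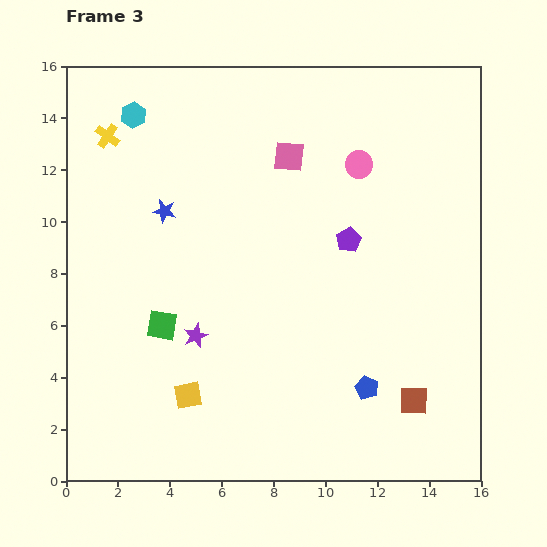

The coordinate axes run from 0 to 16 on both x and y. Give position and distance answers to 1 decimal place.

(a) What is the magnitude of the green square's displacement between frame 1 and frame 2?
1.0

The green square moved from (3.7, 8.0) to (3.7, 7.0), a distance of √(0.0² + 1.0²) ≈ 1.0.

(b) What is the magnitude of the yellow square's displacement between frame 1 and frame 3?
2.0

The yellow square moved from (4.1, 1.4) to (4.7, 3.3), a distance of √(0.6² + 1.9²) ≈ 2.0.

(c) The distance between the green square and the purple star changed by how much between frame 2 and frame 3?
-1.1

Distance in frame 2: 2.5. Distance in frame 3: 1.4.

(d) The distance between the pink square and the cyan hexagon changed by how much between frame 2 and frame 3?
+2.4

Distance in frame 2: 3.8. Distance in frame 3: 6.2.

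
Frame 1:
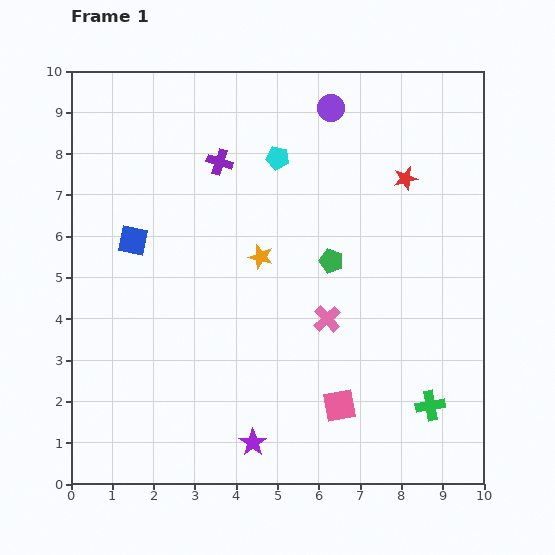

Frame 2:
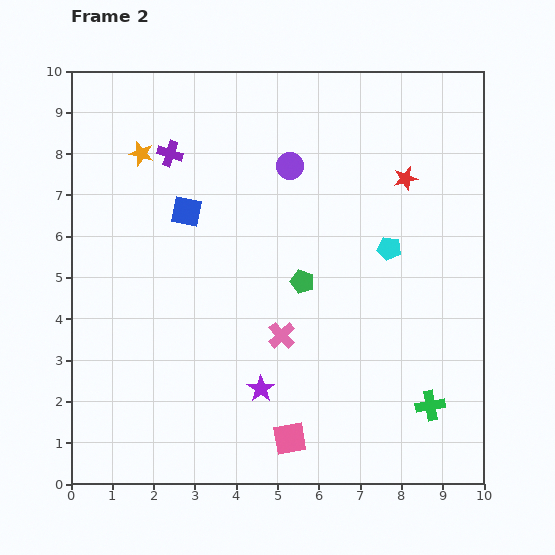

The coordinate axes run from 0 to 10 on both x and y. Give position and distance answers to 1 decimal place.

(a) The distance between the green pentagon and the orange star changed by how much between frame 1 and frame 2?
+3.3

Distance in frame 1: 1.7. Distance in frame 2: 5.0.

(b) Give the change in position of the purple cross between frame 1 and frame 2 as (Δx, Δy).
(-1.2, 0.2)

The purple cross was at (3.6, 7.8) in frame 1 and (2.4, 8.0) in frame 2.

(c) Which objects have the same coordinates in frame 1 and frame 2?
the red star, the green cross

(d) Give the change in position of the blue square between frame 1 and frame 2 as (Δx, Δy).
(1.3, 0.7)

The blue square was at (1.5, 5.9) in frame 1 and (2.8, 6.6) in frame 2.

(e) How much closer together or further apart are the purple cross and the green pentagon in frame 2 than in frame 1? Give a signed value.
+0.9

Distance in frame 1: 3.6. Distance in frame 2: 4.5.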